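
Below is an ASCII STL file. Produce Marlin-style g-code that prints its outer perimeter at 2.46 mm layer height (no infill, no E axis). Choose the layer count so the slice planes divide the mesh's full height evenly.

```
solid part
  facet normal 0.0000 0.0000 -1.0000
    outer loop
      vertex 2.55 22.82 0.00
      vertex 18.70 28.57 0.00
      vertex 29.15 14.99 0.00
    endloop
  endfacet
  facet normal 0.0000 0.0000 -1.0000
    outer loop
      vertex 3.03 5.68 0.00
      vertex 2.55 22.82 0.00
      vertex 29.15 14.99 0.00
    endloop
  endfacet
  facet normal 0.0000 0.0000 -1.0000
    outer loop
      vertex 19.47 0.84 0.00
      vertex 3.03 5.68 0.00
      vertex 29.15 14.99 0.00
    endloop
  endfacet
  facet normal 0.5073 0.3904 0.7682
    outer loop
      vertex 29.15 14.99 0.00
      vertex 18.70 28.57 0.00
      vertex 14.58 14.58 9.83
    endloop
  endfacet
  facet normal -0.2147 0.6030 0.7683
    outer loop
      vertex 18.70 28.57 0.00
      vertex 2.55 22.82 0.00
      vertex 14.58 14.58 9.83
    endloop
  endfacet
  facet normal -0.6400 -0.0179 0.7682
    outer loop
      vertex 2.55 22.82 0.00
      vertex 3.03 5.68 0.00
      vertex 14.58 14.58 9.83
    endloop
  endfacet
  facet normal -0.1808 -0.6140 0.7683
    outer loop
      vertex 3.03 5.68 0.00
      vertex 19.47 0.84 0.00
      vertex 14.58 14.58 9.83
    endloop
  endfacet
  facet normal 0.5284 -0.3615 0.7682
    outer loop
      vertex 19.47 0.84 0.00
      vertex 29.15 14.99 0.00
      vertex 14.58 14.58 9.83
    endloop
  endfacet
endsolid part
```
; perimeter-only toolpath
G21 ; units = mm
G90 ; absolute positioning
G28 ; home
; layer 1
G0 Z2.46
G0 X25.51 Y14.89
G1 X17.67 Y25.07
G1 X5.56 Y20.76
G1 X5.92 Y7.90
G1 X18.25 Y4.28
G1 X25.51 Y14.89
; layer 2
G0 Z4.92
G0 X21.86 Y14.79
G1 X16.64 Y21.57
G1 X8.56 Y18.70
G1 X8.80 Y10.13
G1 X17.02 Y7.71
G1 X21.86 Y14.79
; layer 3
G0 Z7.37
G0 X18.22 Y14.68
G1 X15.61 Y18.08
G1 X11.57 Y16.64
G1 X11.69 Y12.36
G1 X15.80 Y11.15
G1 X18.22 Y14.68
M2 ; end

The solid is a regular 5-sided pyramid, base circumscribed radius ≈ 14.6 mm, apex at z ≈ 9.83 mm. Slicing at Δz = 2.46 mm — 4 equal slices spanning the solid's height, so layer i sits at z = i·h/4 — gives 3 non-empty perimeters. Each is a 5-segment closed polygon; G0 lifts to the layer z and rapids to the start vertex, then G1 traces the edges. The cross-section shrinks linearly with z (the slice at the apex is degenerate and omitted).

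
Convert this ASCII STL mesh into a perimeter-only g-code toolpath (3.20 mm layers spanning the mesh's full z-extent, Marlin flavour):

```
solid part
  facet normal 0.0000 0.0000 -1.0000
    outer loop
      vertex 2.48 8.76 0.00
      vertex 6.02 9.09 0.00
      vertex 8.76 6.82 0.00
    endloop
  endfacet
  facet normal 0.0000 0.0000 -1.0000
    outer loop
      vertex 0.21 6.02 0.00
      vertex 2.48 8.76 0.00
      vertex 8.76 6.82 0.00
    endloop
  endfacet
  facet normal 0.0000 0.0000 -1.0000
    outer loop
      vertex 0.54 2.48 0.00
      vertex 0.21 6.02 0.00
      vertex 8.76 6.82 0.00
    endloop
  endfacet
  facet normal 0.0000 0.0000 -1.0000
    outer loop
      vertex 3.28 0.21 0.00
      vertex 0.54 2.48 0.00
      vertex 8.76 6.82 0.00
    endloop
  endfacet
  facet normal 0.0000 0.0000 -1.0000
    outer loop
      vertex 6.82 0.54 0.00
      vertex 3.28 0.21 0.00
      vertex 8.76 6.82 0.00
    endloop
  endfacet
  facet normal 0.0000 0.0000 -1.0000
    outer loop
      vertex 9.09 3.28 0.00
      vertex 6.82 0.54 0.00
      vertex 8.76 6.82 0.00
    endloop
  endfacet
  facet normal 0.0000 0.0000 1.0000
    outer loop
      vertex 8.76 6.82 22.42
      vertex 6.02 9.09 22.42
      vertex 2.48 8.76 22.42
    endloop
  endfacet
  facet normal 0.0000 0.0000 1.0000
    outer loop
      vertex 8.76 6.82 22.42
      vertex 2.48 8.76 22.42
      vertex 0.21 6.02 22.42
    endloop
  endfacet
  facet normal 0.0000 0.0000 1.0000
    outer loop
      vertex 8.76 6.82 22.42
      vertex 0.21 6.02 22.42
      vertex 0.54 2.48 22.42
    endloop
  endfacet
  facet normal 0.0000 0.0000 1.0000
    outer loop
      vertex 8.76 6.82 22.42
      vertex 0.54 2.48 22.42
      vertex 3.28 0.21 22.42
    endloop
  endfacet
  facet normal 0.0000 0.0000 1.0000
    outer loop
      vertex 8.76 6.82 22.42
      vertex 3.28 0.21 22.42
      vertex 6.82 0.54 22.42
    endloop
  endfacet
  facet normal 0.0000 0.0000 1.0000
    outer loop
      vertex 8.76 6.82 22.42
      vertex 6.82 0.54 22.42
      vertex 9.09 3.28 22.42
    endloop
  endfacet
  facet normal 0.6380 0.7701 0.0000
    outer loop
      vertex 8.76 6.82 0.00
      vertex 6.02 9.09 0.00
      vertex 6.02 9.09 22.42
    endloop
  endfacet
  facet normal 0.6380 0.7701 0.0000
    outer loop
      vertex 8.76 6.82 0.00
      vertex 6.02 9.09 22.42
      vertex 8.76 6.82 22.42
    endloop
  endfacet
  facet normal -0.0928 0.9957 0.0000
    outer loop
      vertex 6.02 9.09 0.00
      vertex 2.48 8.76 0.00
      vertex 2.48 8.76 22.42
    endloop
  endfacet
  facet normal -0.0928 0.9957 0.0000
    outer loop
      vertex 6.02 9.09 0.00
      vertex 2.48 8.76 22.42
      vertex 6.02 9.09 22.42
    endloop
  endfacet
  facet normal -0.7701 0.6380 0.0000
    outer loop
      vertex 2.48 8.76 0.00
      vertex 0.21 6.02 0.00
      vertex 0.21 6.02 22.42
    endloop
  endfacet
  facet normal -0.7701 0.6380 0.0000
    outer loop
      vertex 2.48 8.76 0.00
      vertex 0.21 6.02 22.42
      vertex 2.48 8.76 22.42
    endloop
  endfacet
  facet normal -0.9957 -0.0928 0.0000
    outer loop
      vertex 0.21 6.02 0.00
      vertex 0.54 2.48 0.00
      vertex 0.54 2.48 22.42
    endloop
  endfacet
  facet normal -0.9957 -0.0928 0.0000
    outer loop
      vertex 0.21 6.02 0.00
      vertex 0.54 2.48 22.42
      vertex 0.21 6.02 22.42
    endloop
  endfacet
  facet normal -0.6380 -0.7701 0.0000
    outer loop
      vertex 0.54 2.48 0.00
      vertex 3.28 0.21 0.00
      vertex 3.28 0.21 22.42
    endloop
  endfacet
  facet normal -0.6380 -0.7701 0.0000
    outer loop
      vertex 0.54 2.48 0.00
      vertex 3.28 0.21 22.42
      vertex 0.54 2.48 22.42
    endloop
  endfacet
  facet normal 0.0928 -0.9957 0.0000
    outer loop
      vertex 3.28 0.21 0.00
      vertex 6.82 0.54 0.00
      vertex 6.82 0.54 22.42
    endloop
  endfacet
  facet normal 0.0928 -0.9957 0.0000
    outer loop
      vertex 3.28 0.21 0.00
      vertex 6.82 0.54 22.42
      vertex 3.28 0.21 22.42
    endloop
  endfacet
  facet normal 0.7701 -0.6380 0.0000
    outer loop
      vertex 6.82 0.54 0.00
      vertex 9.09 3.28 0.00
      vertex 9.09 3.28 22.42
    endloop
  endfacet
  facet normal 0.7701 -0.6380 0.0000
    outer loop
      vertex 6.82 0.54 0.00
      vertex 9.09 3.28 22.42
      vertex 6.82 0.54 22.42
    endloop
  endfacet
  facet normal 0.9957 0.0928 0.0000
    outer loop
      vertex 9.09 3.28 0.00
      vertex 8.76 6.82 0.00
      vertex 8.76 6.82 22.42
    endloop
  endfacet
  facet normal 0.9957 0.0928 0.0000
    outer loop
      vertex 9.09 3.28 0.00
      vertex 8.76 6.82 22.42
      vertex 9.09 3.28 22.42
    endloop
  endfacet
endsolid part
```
; perimeter-only toolpath
G21 ; units = mm
G90 ; absolute positioning
G28 ; home
; layer 1
G0 Z3.20
G0 X8.76 Y6.82
G1 X6.02 Y9.09
G1 X2.48 Y8.76
G1 X0.21 Y6.02
G1 X0.54 Y2.48
G1 X3.28 Y0.21
G1 X6.82 Y0.54
G1 X9.09 Y3.28
G1 X8.76 Y6.82
; layer 2
G0 Z6.41
G0 X8.76 Y6.82
G1 X6.02 Y9.09
G1 X2.48 Y8.76
G1 X0.21 Y6.02
G1 X0.54 Y2.48
G1 X3.28 Y0.21
G1 X6.82 Y0.54
G1 X9.09 Y3.28
G1 X8.76 Y6.82
; layer 3
G0 Z9.61
G0 X8.76 Y6.82
G1 X6.02 Y9.09
G1 X2.48 Y8.76
G1 X0.21 Y6.02
G1 X0.54 Y2.48
G1 X3.28 Y0.21
G1 X6.82 Y0.54
G1 X9.09 Y3.28
G1 X8.76 Y6.82
; layer 4
G0 Z12.81
G0 X8.76 Y6.82
G1 X6.02 Y9.09
G1 X2.48 Y8.76
G1 X0.21 Y6.02
G1 X0.54 Y2.48
G1 X3.28 Y0.21
G1 X6.82 Y0.54
G1 X9.09 Y3.28
G1 X8.76 Y6.82
; layer 5
G0 Z16.01
G0 X8.76 Y6.82
G1 X6.02 Y9.09
G1 X2.48 Y8.76
G1 X0.21 Y6.02
G1 X0.54 Y2.48
G1 X3.28 Y0.21
G1 X6.82 Y0.54
G1 X9.09 Y3.28
G1 X8.76 Y6.82
; layer 6
G0 Z19.22
G0 X8.76 Y6.82
G1 X6.02 Y9.09
G1 X2.48 Y8.76
G1 X0.21 Y6.02
G1 X0.54 Y2.48
G1 X3.28 Y0.21
G1 X6.82 Y0.54
G1 X9.09 Y3.28
G1 X8.76 Y6.82
; layer 7
G0 Z22.42
G0 X8.76 Y6.82
G1 X6.02 Y9.09
G1 X2.48 Y8.76
G1 X0.21 Y6.02
G1 X0.54 Y2.48
G1 X3.28 Y0.21
G1 X6.82 Y0.54
G1 X9.09 Y3.28
G1 X8.76 Y6.82
M2 ; end

The solid is a regular 8-sided prism (a cylinder approximated with 8 flat sides), circumscribed radius ≈ 4.65 mm, height ≈ 22.4 mm. Slicing at Δz = 3.20 mm — 7 equal slices spanning the solid's height, so layer i sits at z = i·h/7 — gives 7 non-empty perimeters. Each is a 8-segment closed polygon; G0 lifts to the layer z and rapids to the start vertex, then G1 traces the edges.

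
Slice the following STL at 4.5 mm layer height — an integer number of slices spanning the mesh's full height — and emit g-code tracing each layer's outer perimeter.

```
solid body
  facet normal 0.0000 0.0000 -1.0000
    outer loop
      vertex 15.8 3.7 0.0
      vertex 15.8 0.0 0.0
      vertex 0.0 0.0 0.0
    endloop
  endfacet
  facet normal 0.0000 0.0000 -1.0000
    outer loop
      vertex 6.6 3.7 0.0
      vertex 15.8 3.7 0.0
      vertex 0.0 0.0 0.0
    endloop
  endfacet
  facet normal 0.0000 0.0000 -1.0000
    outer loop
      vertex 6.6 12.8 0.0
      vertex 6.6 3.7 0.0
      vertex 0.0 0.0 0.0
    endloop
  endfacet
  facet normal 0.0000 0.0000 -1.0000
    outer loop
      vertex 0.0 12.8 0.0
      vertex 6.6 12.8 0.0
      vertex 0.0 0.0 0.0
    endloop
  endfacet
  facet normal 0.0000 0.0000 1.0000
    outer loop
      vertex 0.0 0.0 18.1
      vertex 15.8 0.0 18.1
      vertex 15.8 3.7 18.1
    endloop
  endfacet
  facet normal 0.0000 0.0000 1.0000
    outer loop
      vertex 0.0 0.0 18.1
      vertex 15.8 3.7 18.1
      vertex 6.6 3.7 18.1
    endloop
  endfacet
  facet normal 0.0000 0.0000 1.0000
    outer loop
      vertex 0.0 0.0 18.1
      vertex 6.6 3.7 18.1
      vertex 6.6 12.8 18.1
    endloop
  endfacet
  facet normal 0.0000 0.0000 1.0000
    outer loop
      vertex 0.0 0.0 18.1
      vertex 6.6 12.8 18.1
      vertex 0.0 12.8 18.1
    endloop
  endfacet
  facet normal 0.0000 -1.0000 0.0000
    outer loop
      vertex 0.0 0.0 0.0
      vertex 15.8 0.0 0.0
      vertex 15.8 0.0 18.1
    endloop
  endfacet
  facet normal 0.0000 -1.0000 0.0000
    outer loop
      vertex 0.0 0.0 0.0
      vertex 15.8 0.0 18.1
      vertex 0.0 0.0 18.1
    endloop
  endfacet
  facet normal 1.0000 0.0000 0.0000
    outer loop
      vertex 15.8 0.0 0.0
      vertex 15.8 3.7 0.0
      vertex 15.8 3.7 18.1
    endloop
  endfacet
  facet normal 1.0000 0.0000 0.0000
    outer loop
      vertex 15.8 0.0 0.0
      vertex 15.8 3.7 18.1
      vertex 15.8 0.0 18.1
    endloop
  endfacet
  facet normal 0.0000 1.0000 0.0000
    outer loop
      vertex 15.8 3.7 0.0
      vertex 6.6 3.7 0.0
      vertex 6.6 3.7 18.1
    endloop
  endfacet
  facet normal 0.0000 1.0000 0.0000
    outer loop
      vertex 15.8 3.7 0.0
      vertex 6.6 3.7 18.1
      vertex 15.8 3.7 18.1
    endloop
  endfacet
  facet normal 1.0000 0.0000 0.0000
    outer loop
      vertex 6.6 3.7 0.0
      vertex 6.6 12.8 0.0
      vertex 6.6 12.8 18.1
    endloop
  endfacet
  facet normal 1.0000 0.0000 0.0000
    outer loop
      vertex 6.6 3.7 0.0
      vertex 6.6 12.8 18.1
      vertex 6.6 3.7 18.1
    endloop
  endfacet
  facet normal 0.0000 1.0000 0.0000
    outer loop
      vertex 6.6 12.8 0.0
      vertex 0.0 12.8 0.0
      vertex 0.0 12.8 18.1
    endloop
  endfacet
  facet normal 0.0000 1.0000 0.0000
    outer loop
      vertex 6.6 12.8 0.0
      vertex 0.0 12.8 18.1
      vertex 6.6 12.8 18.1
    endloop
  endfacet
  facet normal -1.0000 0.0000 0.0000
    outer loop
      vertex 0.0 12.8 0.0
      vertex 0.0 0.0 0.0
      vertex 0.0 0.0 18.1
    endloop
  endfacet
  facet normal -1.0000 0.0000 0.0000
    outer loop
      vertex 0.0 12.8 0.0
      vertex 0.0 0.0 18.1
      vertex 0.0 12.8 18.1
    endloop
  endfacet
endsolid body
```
; perimeter-only toolpath
G21 ; units = mm
G90 ; absolute positioning
G28 ; home
; layer 1
G0 Z4.5
G0 X0.0 Y0.0
G1 X15.8 Y0.0
G1 X15.8 Y3.7
G1 X6.6 Y3.7
G1 X6.6 Y12.8
G1 X0.0 Y12.8
G1 X0.0 Y0.0
; layer 2
G0 Z9.1
G0 X0.0 Y0.0
G1 X15.8 Y0.0
G1 X15.8 Y3.7
G1 X6.6 Y3.7
G1 X6.6 Y12.8
G1 X0.0 Y12.8
G1 X0.0 Y0.0
; layer 3
G0 Z13.6
G0 X0.0 Y0.0
G1 X15.8 Y0.0
G1 X15.8 Y3.7
G1 X6.6 Y3.7
G1 X6.6 Y12.8
G1 X0.0 Y12.8
G1 X0.0 Y0.0
; layer 4
G0 Z18.1
G0 X0.0 Y0.0
G1 X15.8 Y0.0
G1 X15.8 Y3.7
G1 X6.6 Y3.7
G1 X6.6 Y12.8
G1 X0.0 Y12.8
G1 X0.0 Y0.0
M2 ; end

The solid is an L-shaped prism: outer 15.8 × 12.8 mm, arm thicknesses ≈ 3.7 mm (horizontal) and 6.6 mm (vertical), extruded 18.1 mm in z. Slicing at Δz = 4.5 mm — 4 equal slices spanning the solid's height, so layer i sits at z = i·h/4 — gives 4 non-empty perimeters. Each is a 6-segment closed polygon; G0 lifts to the layer z and rapids to the start vertex, then G1 traces the edges.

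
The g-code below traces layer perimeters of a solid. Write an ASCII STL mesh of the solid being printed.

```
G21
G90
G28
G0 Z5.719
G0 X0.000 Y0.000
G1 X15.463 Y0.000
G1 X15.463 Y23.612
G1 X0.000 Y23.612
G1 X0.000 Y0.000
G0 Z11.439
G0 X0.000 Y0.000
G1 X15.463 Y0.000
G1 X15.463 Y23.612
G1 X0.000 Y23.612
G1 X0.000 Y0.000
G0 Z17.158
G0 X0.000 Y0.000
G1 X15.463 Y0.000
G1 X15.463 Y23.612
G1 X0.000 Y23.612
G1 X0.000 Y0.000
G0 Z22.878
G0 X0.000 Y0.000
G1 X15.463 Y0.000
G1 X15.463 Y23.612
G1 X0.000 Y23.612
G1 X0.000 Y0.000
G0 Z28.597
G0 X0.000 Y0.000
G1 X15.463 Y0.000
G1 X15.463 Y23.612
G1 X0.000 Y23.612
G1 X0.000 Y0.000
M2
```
solid part
  facet normal 0.0000 0.0000 -1.0000
    outer loop
      vertex 15.463 23.612 0.000
      vertex 15.463 0.000 0.000
      vertex 0.000 0.000 0.000
    endloop
  endfacet
  facet normal 0.0000 0.0000 -1.0000
    outer loop
      vertex 0.000 23.612 0.000
      vertex 15.463 23.612 0.000
      vertex 0.000 0.000 0.000
    endloop
  endfacet
  facet normal 0.0000 0.0000 1.0000
    outer loop
      vertex 0.000 0.000 28.597
      vertex 15.463 0.000 28.597
      vertex 15.463 23.612 28.597
    endloop
  endfacet
  facet normal 0.0000 0.0000 1.0000
    outer loop
      vertex 0.000 0.000 28.597
      vertex 15.463 23.612 28.597
      vertex 0.000 23.612 28.597
    endloop
  endfacet
  facet normal 0.0000 -1.0000 0.0000
    outer loop
      vertex 0.000 0.000 0.000
      vertex 15.463 0.000 0.000
      vertex 15.463 0.000 28.597
    endloop
  endfacet
  facet normal 0.0000 -1.0000 0.0000
    outer loop
      vertex 0.000 0.000 0.000
      vertex 15.463 0.000 28.597
      vertex 0.000 0.000 28.597
    endloop
  endfacet
  facet normal 0.0000 1.0000 0.0000
    outer loop
      vertex 15.463 23.612 28.597
      vertex 15.463 23.612 0.000
      vertex 0.000 23.612 0.000
    endloop
  endfacet
  facet normal 0.0000 1.0000 0.0000
    outer loop
      vertex 0.000 23.612 28.597
      vertex 15.463 23.612 28.597
      vertex 0.000 23.612 0.000
    endloop
  endfacet
  facet normal -1.0000 0.0000 0.0000
    outer loop
      vertex 0.000 23.612 28.597
      vertex 0.000 23.612 0.000
      vertex 0.000 0.000 0.000
    endloop
  endfacet
  facet normal -1.0000 0.0000 0.0000
    outer loop
      vertex 0.000 0.000 28.597
      vertex 0.000 23.612 28.597
      vertex 0.000 0.000 0.000
    endloop
  endfacet
  facet normal 1.0000 0.0000 0.0000
    outer loop
      vertex 15.463 0.000 0.000
      vertex 15.463 23.612 0.000
      vertex 15.463 23.612 28.597
    endloop
  endfacet
  facet normal 1.0000 0.0000 0.0000
    outer loop
      vertex 15.463 0.000 0.000
      vertex 15.463 23.612 28.597
      vertex 15.463 0.000 28.597
    endloop
  endfacet
endsolid part

The G0 Z moves step by Δz≈5.719 mm. Every layer's G1 loop is the same polygon, so the solid is a straight extrusion of it from z=0 to z≈28.6. Closing with flat bottom and top caps and triangulating gives 12 facets — a rectangular box, roughly 15.5 × 23.6 mm footprint and 28.6 mm tall.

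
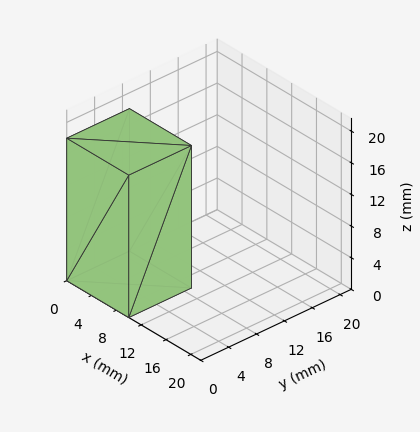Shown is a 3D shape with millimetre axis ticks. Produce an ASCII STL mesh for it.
Reading the render: the shape is a rectangular box, roughly 10 × 9 mm footprint and 18 mm tall (dimensions read to the nearest mm from the axis ticks). For the STL, each face is triangulated and given an outward normal.

solid part
  facet normal 0.0000 0.0000 -1.0000
    outer loop
      vertex 10.000 9.000 0.000
      vertex 10.000 0.000 0.000
      vertex 0.000 0.000 0.000
    endloop
  endfacet
  facet normal 0.0000 0.0000 -1.0000
    outer loop
      vertex 0.000 9.000 0.000
      vertex 10.000 9.000 0.000
      vertex 0.000 0.000 0.000
    endloop
  endfacet
  facet normal 0.0000 0.0000 1.0000
    outer loop
      vertex 0.000 0.000 18.000
      vertex 10.000 0.000 18.000
      vertex 10.000 9.000 18.000
    endloop
  endfacet
  facet normal 0.0000 0.0000 1.0000
    outer loop
      vertex 0.000 0.000 18.000
      vertex 10.000 9.000 18.000
      vertex 0.000 9.000 18.000
    endloop
  endfacet
  facet normal 0.0000 -1.0000 0.0000
    outer loop
      vertex 0.000 0.000 0.000
      vertex 10.000 0.000 0.000
      vertex 10.000 0.000 18.000
    endloop
  endfacet
  facet normal 0.0000 -1.0000 0.0000
    outer loop
      vertex 0.000 0.000 0.000
      vertex 10.000 0.000 18.000
      vertex 0.000 0.000 18.000
    endloop
  endfacet
  facet normal 0.0000 1.0000 0.0000
    outer loop
      vertex 10.000 9.000 18.000
      vertex 10.000 9.000 0.000
      vertex 0.000 9.000 0.000
    endloop
  endfacet
  facet normal 0.0000 1.0000 0.0000
    outer loop
      vertex 0.000 9.000 18.000
      vertex 10.000 9.000 18.000
      vertex 0.000 9.000 0.000
    endloop
  endfacet
  facet normal -1.0000 0.0000 0.0000
    outer loop
      vertex 0.000 9.000 18.000
      vertex 0.000 9.000 0.000
      vertex 0.000 0.000 0.000
    endloop
  endfacet
  facet normal -1.0000 0.0000 0.0000
    outer loop
      vertex 0.000 0.000 18.000
      vertex 0.000 9.000 18.000
      vertex 0.000 0.000 0.000
    endloop
  endfacet
  facet normal 1.0000 0.0000 0.0000
    outer loop
      vertex 10.000 0.000 0.000
      vertex 10.000 9.000 0.000
      vertex 10.000 9.000 18.000
    endloop
  endfacet
  facet normal 1.0000 0.0000 0.0000
    outer loop
      vertex 10.000 0.000 0.000
      vertex 10.000 9.000 18.000
      vertex 10.000 0.000 18.000
    endloop
  endfacet
endsolid part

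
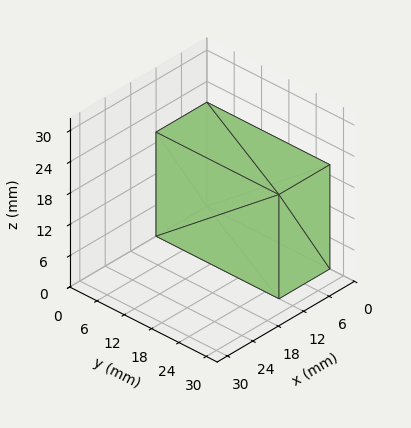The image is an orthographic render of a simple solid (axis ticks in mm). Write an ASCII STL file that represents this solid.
Reading the render: the shape is a rectangular box, roughly 12 × 27 mm footprint and 20 mm tall (dimensions read to the nearest mm from the axis ticks). For the STL, each face is triangulated and given an outward normal.

solid part
  facet normal 0.0000 0.0000 -1.0000
    outer loop
      vertex 12.000 27.000 0.000
      vertex 12.000 0.000 0.000
      vertex 0.000 0.000 0.000
    endloop
  endfacet
  facet normal 0.0000 0.0000 -1.0000
    outer loop
      vertex 0.000 27.000 0.000
      vertex 12.000 27.000 0.000
      vertex 0.000 0.000 0.000
    endloop
  endfacet
  facet normal 0.0000 0.0000 1.0000
    outer loop
      vertex 0.000 0.000 20.000
      vertex 12.000 0.000 20.000
      vertex 12.000 27.000 20.000
    endloop
  endfacet
  facet normal 0.0000 0.0000 1.0000
    outer loop
      vertex 0.000 0.000 20.000
      vertex 12.000 27.000 20.000
      vertex 0.000 27.000 20.000
    endloop
  endfacet
  facet normal 0.0000 -1.0000 0.0000
    outer loop
      vertex 0.000 0.000 0.000
      vertex 12.000 0.000 0.000
      vertex 12.000 0.000 20.000
    endloop
  endfacet
  facet normal 0.0000 -1.0000 0.0000
    outer loop
      vertex 0.000 0.000 0.000
      vertex 12.000 0.000 20.000
      vertex 0.000 0.000 20.000
    endloop
  endfacet
  facet normal 0.0000 1.0000 0.0000
    outer loop
      vertex 12.000 27.000 20.000
      vertex 12.000 27.000 0.000
      vertex 0.000 27.000 0.000
    endloop
  endfacet
  facet normal 0.0000 1.0000 0.0000
    outer loop
      vertex 0.000 27.000 20.000
      vertex 12.000 27.000 20.000
      vertex 0.000 27.000 0.000
    endloop
  endfacet
  facet normal -1.0000 0.0000 0.0000
    outer loop
      vertex 0.000 27.000 20.000
      vertex 0.000 27.000 0.000
      vertex 0.000 0.000 0.000
    endloop
  endfacet
  facet normal -1.0000 0.0000 0.0000
    outer loop
      vertex 0.000 0.000 20.000
      vertex 0.000 27.000 20.000
      vertex 0.000 0.000 0.000
    endloop
  endfacet
  facet normal 1.0000 0.0000 0.0000
    outer loop
      vertex 12.000 0.000 0.000
      vertex 12.000 27.000 0.000
      vertex 12.000 27.000 20.000
    endloop
  endfacet
  facet normal 1.0000 0.0000 0.0000
    outer loop
      vertex 12.000 0.000 0.000
      vertex 12.000 27.000 20.000
      vertex 12.000 0.000 20.000
    endloop
  endfacet
endsolid part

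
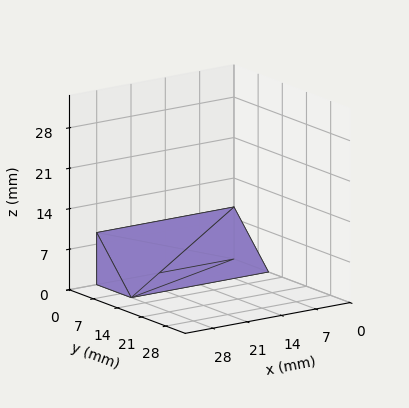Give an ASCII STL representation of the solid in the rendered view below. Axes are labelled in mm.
Reading the render: the shape is a wedge (ramp): 28 × 10 mm base, rising to 9 mm along the y=0 edge and sloping linearly to z=0 at y=10 (dimensions read to the nearest mm from the axis ticks). For the STL, each face is triangulated and given an outward normal.

solid part
  facet normal 0.0000 0.0000 -1.0000
    outer loop
      vertex 28.00 10.00 0.00
      vertex 28.00 0.00 0.00
      vertex 0.00 0.00 0.00
    endloop
  endfacet
  facet normal 0.0000 0.0000 -1.0000
    outer loop
      vertex 0.00 10.00 0.00
      vertex 28.00 10.00 0.00
      vertex 0.00 0.00 0.00
    endloop
  endfacet
  facet normal 0.0000 -1.0000 0.0000
    outer loop
      vertex 0.00 0.00 0.00
      vertex 28.00 0.00 0.00
      vertex 28.00 0.00 9.00
    endloop
  endfacet
  facet normal 0.0000 -1.0000 0.0000
    outer loop
      vertex 0.00 0.00 0.00
      vertex 28.00 0.00 9.00
      vertex 0.00 0.00 9.00
    endloop
  endfacet
  facet normal 0.0000 0.6690 0.7433
    outer loop
      vertex 0.00 0.00 9.00
      vertex 28.00 0.00 9.00
      vertex 28.00 10.00 0.00
    endloop
  endfacet
  facet normal 0.0000 0.6690 0.7433
    outer loop
      vertex 0.00 0.00 9.00
      vertex 28.00 10.00 0.00
      vertex 0.00 10.00 0.00
    endloop
  endfacet
  facet normal -1.0000 0.0000 0.0000
    outer loop
      vertex 0.00 0.00 9.00
      vertex 0.00 10.00 0.00
      vertex 0.00 0.00 0.00
    endloop
  endfacet
  facet normal 1.0000 0.0000 0.0000
    outer loop
      vertex 28.00 0.00 0.00
      vertex 28.00 10.00 0.00
      vertex 28.00 0.00 9.00
    endloop
  endfacet
endsolid part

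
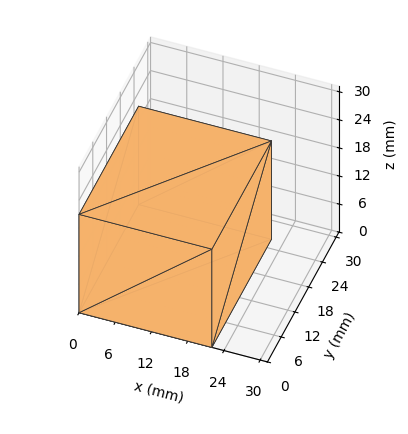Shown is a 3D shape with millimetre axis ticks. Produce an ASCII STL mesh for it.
Reading the render: the shape is a rectangular box, roughly 22 × 26 mm footprint and 21 mm tall (dimensions read to the nearest mm from the axis ticks). For the STL, each face is triangulated and given an outward normal.

solid part
  facet normal 0.0000 0.0000 -1.0000
    outer loop
      vertex 22.000 26.000 0.000
      vertex 22.000 0.000 0.000
      vertex 0.000 0.000 0.000
    endloop
  endfacet
  facet normal 0.0000 0.0000 -1.0000
    outer loop
      vertex 0.000 26.000 0.000
      vertex 22.000 26.000 0.000
      vertex 0.000 0.000 0.000
    endloop
  endfacet
  facet normal 0.0000 0.0000 1.0000
    outer loop
      vertex 0.000 0.000 21.000
      vertex 22.000 0.000 21.000
      vertex 22.000 26.000 21.000
    endloop
  endfacet
  facet normal 0.0000 0.0000 1.0000
    outer loop
      vertex 0.000 0.000 21.000
      vertex 22.000 26.000 21.000
      vertex 0.000 26.000 21.000
    endloop
  endfacet
  facet normal 0.0000 -1.0000 0.0000
    outer loop
      vertex 0.000 0.000 0.000
      vertex 22.000 0.000 0.000
      vertex 22.000 0.000 21.000
    endloop
  endfacet
  facet normal 0.0000 -1.0000 0.0000
    outer loop
      vertex 0.000 0.000 0.000
      vertex 22.000 0.000 21.000
      vertex 0.000 0.000 21.000
    endloop
  endfacet
  facet normal 0.0000 1.0000 0.0000
    outer loop
      vertex 22.000 26.000 21.000
      vertex 22.000 26.000 0.000
      vertex 0.000 26.000 0.000
    endloop
  endfacet
  facet normal 0.0000 1.0000 0.0000
    outer loop
      vertex 0.000 26.000 21.000
      vertex 22.000 26.000 21.000
      vertex 0.000 26.000 0.000
    endloop
  endfacet
  facet normal -1.0000 0.0000 0.0000
    outer loop
      vertex 0.000 26.000 21.000
      vertex 0.000 26.000 0.000
      vertex 0.000 0.000 0.000
    endloop
  endfacet
  facet normal -1.0000 0.0000 0.0000
    outer loop
      vertex 0.000 0.000 21.000
      vertex 0.000 26.000 21.000
      vertex 0.000 0.000 0.000
    endloop
  endfacet
  facet normal 1.0000 0.0000 0.0000
    outer loop
      vertex 22.000 0.000 0.000
      vertex 22.000 26.000 0.000
      vertex 22.000 26.000 21.000
    endloop
  endfacet
  facet normal 1.0000 0.0000 0.0000
    outer loop
      vertex 22.000 0.000 0.000
      vertex 22.000 26.000 21.000
      vertex 22.000 0.000 21.000
    endloop
  endfacet
endsolid part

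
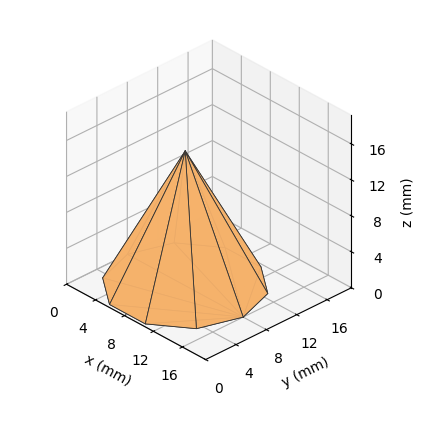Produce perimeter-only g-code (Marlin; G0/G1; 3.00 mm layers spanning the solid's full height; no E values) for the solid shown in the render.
Reading the render: the shape is a regular 10-sided pyramid, base circumscribed radius ≈ 8 mm, apex at z ≈ 15 mm (dimensions read to the nearest mm from the axis ticks). For the g-code, the solid's height is divided into equal slices at the stated Δz and each level perimeter traced with G1 moves after a G0 lift.

; perimeter-only toolpath
G21 ; units = mm
G90 ; absolute positioning
G28 ; home
; layer 1
G0 Z3.00
G0 X14.40 Y8.00
G1 X13.18 Y11.76
G1 X9.98 Y14.09
G1 X6.02 Y14.09
G1 X2.82 Y11.76
G1 X1.60 Y8.00
G1 X2.82 Y4.24
G1 X6.02 Y1.91
G1 X9.98 Y1.91
G1 X13.18 Y4.24
G1 X14.40 Y8.00
; layer 2
G0 Z6.00
G0 X12.80 Y8.00
G1 X11.88 Y10.82
G1 X9.48 Y12.57
G1 X6.52 Y12.57
G1 X4.12 Y10.82
G1 X3.20 Y8.00
G1 X4.12 Y5.18
G1 X6.52 Y3.43
G1 X9.48 Y3.43
G1 X11.88 Y5.18
G1 X12.80 Y8.00
; layer 3
G0 Z9.00
G0 X11.20 Y8.00
G1 X10.59 Y9.88
G1 X8.99 Y11.04
G1 X7.01 Y11.04
G1 X5.41 Y9.88
G1 X4.80 Y8.00
G1 X5.41 Y6.12
G1 X7.01 Y4.96
G1 X8.99 Y4.96
G1 X10.59 Y6.12
G1 X11.20 Y8.00
; layer 4
G0 Z12.00
G0 X9.60 Y8.00
G1 X9.29 Y8.94
G1 X8.49 Y9.52
G1 X7.51 Y9.52
G1 X6.71 Y8.94
G1 X6.40 Y8.00
G1 X6.71 Y7.06
G1 X7.51 Y6.48
G1 X8.49 Y6.48
G1 X9.29 Y7.06
G1 X9.60 Y8.00
M2 ; end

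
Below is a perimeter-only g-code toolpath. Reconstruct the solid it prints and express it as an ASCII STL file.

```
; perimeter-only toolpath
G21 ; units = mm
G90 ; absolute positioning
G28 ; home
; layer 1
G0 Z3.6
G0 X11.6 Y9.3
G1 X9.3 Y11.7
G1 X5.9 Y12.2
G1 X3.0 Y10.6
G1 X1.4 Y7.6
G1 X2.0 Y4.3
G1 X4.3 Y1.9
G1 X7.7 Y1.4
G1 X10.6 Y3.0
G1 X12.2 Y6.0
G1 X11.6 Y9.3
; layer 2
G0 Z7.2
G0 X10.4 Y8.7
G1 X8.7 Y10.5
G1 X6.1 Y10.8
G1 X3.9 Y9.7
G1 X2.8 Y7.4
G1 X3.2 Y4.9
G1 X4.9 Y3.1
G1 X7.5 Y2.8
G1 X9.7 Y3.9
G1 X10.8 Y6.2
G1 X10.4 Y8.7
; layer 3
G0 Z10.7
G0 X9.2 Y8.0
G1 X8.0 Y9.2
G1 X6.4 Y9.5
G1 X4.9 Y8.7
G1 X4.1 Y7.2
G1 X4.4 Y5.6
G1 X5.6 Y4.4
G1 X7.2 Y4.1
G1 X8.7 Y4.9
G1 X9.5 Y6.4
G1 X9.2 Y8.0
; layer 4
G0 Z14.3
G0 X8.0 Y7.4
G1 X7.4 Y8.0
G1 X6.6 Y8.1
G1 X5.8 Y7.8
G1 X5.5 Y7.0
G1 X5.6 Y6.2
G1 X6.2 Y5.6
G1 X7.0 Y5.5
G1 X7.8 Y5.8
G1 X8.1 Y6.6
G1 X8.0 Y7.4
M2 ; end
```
solid part
  facet normal 0.0000 0.0000 -1.0000
    outer loop
      vertex 5.7 13.5 0.0
      vertex 9.9 12.9 0.0
      vertex 12.8 9.9 0.0
    endloop
  endfacet
  facet normal 0.0000 0.0000 -1.0000
    outer loop
      vertex 2.0 11.6 0.0
      vertex 5.7 13.5 0.0
      vertex 12.8 9.9 0.0
    endloop
  endfacet
  facet normal 0.0000 0.0000 -1.0000
    outer loop
      vertex 0.1 7.8 0.0
      vertex 2.0 11.6 0.0
      vertex 12.8 9.9 0.0
    endloop
  endfacet
  facet normal 0.0000 0.0000 -1.0000
    outer loop
      vertex 0.8 3.7 0.0
      vertex 0.1 7.8 0.0
      vertex 12.8 9.9 0.0
    endloop
  endfacet
  facet normal 0.0000 0.0000 -1.0000
    outer loop
      vertex 3.7 0.7 0.0
      vertex 0.8 3.7 0.0
      vertex 12.8 9.9 0.0
    endloop
  endfacet
  facet normal 0.0000 0.0000 -1.0000
    outer loop
      vertex 7.9 0.1 0.0
      vertex 3.7 0.7 0.0
      vertex 12.8 9.9 0.0
    endloop
  endfacet
  facet normal 0.0000 0.0000 -1.0000
    outer loop
      vertex 11.6 2.0 0.0
      vertex 7.9 0.1 0.0
      vertex 12.8 9.9 0.0
    endloop
  endfacet
  facet normal 0.0000 0.0000 -1.0000
    outer loop
      vertex 13.5 5.8 0.0
      vertex 11.6 2.0 0.0
      vertex 12.8 9.9 0.0
    endloop
  endfacet
  facet normal 0.6762 0.6537 0.3399
    outer loop
      vertex 12.8 9.9 0.0
      vertex 9.9 12.9 0.0
      vertex 6.8 6.8 17.9
    endloop
  endfacet
  facet normal 0.1330 0.9309 0.3403
    outer loop
      vertex 9.9 12.9 0.0
      vertex 5.7 13.5 0.0
      vertex 6.8 6.8 17.9
    endloop
  endfacet
  facet normal -0.4297 0.8367 0.3396
    outer loop
      vertex 5.7 13.5 0.0
      vertex 2.0 11.6 0.0
      vertex 6.8 6.8 17.9
    endloop
  endfacet
  facet normal -0.8416 0.4208 0.3385
    outer loop
      vertex 2.0 11.6 0.0
      vertex 0.1 7.8 0.0
      vertex 6.8 6.8 17.9
    endloop
  endfacet
  facet normal -0.9276 -0.1584 0.3384
    outer loop
      vertex 0.1 7.8 0.0
      vertex 0.8 3.7 0.0
      vertex 6.8 6.8 17.9
    endloop
  endfacet
  facet normal -0.6762 -0.6537 0.3399
    outer loop
      vertex 0.8 3.7 0.0
      vertex 3.7 0.7 0.0
      vertex 6.8 6.8 17.9
    endloop
  endfacet
  facet normal -0.1330 -0.9309 0.3403
    outer loop
      vertex 3.7 0.7 0.0
      vertex 7.9 0.1 0.0
      vertex 6.8 6.8 17.9
    endloop
  endfacet
  facet normal 0.4297 -0.8367 0.3396
    outer loop
      vertex 7.9 0.1 0.0
      vertex 11.6 2.0 0.0
      vertex 6.8 6.8 17.9
    endloop
  endfacet
  facet normal 0.8416 -0.4208 0.3385
    outer loop
      vertex 11.6 2.0 0.0
      vertex 13.5 5.8 0.0
      vertex 6.8 6.8 17.9
    endloop
  endfacet
  facet normal 0.9276 0.1584 0.3384
    outer loop
      vertex 13.5 5.8 0.0
      vertex 12.8 9.9 0.0
      vertex 6.8 6.8 17.9
    endloop
  endfacet
endsolid part

The G0 Z moves step by Δz≈3.6 mm. The G1 loops shrink linearly with z, so the solid tapers from its base footprint up to z≈17.9. Closing with a flat bottom cap and the tapered top and triangulating gives 18 facets — a regular 10-sided pyramid, base circumscribed radius ≈ 6.8 mm, apex at z ≈ 17.9 mm.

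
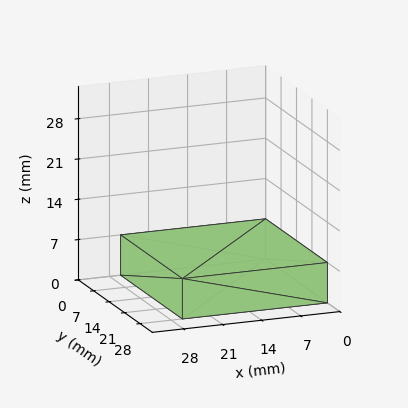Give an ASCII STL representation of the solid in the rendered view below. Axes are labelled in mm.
Reading the render: the shape is a rectangular box, roughly 26 × 28 mm footprint and 7 mm tall (dimensions read to the nearest mm from the axis ticks). For the STL, each face is triangulated and given an outward normal.

solid part
  facet normal 0.0000 0.0000 -1.0000
    outer loop
      vertex 26.000 28.000 0.000
      vertex 26.000 0.000 0.000
      vertex 0.000 0.000 0.000
    endloop
  endfacet
  facet normal 0.0000 0.0000 -1.0000
    outer loop
      vertex 0.000 28.000 0.000
      vertex 26.000 28.000 0.000
      vertex 0.000 0.000 0.000
    endloop
  endfacet
  facet normal 0.0000 0.0000 1.0000
    outer loop
      vertex 0.000 0.000 7.000
      vertex 26.000 0.000 7.000
      vertex 26.000 28.000 7.000
    endloop
  endfacet
  facet normal 0.0000 0.0000 1.0000
    outer loop
      vertex 0.000 0.000 7.000
      vertex 26.000 28.000 7.000
      vertex 0.000 28.000 7.000
    endloop
  endfacet
  facet normal 0.0000 -1.0000 0.0000
    outer loop
      vertex 0.000 0.000 0.000
      vertex 26.000 0.000 0.000
      vertex 26.000 0.000 7.000
    endloop
  endfacet
  facet normal 0.0000 -1.0000 0.0000
    outer loop
      vertex 0.000 0.000 0.000
      vertex 26.000 0.000 7.000
      vertex 0.000 0.000 7.000
    endloop
  endfacet
  facet normal 0.0000 1.0000 0.0000
    outer loop
      vertex 26.000 28.000 7.000
      vertex 26.000 28.000 0.000
      vertex 0.000 28.000 0.000
    endloop
  endfacet
  facet normal 0.0000 1.0000 0.0000
    outer loop
      vertex 0.000 28.000 7.000
      vertex 26.000 28.000 7.000
      vertex 0.000 28.000 0.000
    endloop
  endfacet
  facet normal -1.0000 0.0000 0.0000
    outer loop
      vertex 0.000 28.000 7.000
      vertex 0.000 28.000 0.000
      vertex 0.000 0.000 0.000
    endloop
  endfacet
  facet normal -1.0000 0.0000 0.0000
    outer loop
      vertex 0.000 0.000 7.000
      vertex 0.000 28.000 7.000
      vertex 0.000 0.000 0.000
    endloop
  endfacet
  facet normal 1.0000 0.0000 0.0000
    outer loop
      vertex 26.000 0.000 0.000
      vertex 26.000 28.000 0.000
      vertex 26.000 28.000 7.000
    endloop
  endfacet
  facet normal 1.0000 0.0000 0.0000
    outer loop
      vertex 26.000 0.000 0.000
      vertex 26.000 28.000 7.000
      vertex 26.000 0.000 7.000
    endloop
  endfacet
endsolid part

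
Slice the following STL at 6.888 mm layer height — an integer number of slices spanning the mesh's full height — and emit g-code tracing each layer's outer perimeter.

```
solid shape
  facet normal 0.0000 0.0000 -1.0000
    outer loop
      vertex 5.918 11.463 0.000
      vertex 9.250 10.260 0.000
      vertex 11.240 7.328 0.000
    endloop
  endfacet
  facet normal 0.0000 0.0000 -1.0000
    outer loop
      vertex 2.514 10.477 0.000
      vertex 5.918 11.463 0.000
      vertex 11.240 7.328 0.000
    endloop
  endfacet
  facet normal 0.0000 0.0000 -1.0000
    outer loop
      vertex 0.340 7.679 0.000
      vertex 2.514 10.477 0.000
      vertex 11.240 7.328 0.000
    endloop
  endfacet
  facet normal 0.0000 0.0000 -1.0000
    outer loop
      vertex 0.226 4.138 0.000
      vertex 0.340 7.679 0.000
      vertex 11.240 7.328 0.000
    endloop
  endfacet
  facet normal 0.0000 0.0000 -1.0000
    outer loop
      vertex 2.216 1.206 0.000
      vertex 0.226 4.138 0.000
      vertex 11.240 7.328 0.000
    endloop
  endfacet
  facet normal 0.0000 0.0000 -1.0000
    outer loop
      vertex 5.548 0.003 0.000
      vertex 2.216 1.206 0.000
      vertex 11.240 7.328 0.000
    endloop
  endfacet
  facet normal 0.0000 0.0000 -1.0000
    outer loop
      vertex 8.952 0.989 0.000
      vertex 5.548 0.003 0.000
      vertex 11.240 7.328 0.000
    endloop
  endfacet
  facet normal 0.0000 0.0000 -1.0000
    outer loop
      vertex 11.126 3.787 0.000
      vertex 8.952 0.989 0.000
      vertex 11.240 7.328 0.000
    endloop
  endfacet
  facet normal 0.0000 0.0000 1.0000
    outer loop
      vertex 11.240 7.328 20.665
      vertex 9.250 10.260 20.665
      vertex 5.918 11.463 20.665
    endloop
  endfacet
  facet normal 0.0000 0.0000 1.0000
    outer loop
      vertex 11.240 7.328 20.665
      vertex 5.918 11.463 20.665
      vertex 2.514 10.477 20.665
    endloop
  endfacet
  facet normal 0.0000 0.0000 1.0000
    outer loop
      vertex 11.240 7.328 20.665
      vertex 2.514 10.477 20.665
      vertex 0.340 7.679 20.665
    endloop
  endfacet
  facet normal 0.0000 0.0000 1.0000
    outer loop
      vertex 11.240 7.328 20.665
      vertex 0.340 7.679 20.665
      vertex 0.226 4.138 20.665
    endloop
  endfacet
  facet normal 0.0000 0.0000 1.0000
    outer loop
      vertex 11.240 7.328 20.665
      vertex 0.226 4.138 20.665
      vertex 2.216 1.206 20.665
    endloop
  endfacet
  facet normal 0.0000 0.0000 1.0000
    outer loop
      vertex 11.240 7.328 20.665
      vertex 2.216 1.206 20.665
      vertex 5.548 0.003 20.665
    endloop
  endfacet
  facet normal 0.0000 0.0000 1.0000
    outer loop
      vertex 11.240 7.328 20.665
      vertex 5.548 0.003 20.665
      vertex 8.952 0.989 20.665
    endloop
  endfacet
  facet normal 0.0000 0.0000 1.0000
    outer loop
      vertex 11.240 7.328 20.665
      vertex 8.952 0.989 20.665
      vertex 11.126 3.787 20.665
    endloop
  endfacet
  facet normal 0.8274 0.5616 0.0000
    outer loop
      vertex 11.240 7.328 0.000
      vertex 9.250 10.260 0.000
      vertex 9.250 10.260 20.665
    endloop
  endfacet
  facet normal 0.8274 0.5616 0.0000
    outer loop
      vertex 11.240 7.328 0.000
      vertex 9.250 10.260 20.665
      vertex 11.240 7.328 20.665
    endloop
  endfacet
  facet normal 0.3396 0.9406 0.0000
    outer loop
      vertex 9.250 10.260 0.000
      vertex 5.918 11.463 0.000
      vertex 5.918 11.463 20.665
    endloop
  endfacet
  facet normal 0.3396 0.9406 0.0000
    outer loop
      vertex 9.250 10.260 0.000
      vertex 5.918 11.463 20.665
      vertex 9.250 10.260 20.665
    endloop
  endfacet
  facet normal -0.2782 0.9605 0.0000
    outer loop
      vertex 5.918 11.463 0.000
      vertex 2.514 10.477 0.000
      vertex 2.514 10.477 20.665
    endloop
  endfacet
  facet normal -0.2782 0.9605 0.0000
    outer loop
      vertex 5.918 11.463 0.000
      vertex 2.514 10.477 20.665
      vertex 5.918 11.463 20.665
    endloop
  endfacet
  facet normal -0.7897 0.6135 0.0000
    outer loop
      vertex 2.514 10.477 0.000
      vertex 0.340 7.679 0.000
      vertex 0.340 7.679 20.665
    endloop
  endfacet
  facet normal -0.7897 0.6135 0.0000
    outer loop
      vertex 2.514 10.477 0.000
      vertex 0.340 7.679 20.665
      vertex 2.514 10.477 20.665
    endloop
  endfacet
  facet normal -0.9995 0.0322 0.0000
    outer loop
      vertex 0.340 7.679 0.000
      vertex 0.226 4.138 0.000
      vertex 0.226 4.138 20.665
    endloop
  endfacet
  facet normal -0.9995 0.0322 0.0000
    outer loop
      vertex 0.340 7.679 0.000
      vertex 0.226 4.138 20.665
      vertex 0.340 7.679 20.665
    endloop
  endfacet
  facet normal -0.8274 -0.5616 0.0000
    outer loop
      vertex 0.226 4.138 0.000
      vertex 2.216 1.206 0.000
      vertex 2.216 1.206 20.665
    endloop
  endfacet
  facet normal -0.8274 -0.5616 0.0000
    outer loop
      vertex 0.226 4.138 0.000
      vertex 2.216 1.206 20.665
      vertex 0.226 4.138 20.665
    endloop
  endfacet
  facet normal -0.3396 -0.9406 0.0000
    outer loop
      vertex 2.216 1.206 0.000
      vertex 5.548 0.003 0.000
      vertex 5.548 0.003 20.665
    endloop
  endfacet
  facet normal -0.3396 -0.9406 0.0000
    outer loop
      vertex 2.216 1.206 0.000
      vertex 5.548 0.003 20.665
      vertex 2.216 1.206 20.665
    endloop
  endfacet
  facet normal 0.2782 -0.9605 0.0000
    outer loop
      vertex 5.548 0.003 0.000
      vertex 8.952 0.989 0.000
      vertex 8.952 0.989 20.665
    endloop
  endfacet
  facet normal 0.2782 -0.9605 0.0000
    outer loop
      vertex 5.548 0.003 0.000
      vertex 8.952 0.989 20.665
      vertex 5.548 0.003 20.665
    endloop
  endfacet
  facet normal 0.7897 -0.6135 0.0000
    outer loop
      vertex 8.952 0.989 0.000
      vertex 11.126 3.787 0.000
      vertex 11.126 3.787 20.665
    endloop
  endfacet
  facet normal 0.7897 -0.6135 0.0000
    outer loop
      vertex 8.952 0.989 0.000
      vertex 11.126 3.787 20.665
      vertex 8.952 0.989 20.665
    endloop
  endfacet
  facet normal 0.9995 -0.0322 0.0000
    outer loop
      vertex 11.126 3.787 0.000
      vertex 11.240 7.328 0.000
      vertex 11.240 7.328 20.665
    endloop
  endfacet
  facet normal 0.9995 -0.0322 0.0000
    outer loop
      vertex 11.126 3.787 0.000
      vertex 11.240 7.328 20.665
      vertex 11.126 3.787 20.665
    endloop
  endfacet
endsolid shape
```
; perimeter-only toolpath
G21 ; units = mm
G90 ; absolute positioning
G28 ; home
; layer 1
G0 Z6.888
G0 X11.240 Y7.328
G1 X9.250 Y10.260
G1 X5.918 Y11.463
G1 X2.514 Y10.477
G1 X0.340 Y7.679
G1 X0.226 Y4.138
G1 X2.216 Y1.206
G1 X5.548 Y0.003
G1 X8.952 Y0.989
G1 X11.126 Y3.787
G1 X11.240 Y7.328
; layer 2
G0 Z13.777
G0 X11.240 Y7.328
G1 X9.250 Y10.260
G1 X5.918 Y11.463
G1 X2.514 Y10.477
G1 X0.340 Y7.679
G1 X0.226 Y4.138
G1 X2.216 Y1.206
G1 X5.548 Y0.003
G1 X8.952 Y0.989
G1 X11.126 Y3.787
G1 X11.240 Y7.328
; layer 3
G0 Z20.665
G0 X11.240 Y7.328
G1 X9.250 Y10.260
G1 X5.918 Y11.463
G1 X2.514 Y10.477
G1 X0.340 Y7.679
G1 X0.226 Y4.138
G1 X2.216 Y1.206
G1 X5.548 Y0.003
G1 X8.952 Y0.989
G1 X11.126 Y3.787
G1 X11.240 Y7.328
M2 ; end

The solid is a regular 10-sided prism (a cylinder approximated with 10 flat sides), circumscribed radius ≈ 5.73 mm, height ≈ 20.7 mm. Slicing at Δz = 6.888 mm — 3 equal slices spanning the solid's height, so layer i sits at z = i·h/3 — gives 3 non-empty perimeters. Each is a 10-segment closed polygon; G0 lifts to the layer z and rapids to the start vertex, then G1 traces the edges.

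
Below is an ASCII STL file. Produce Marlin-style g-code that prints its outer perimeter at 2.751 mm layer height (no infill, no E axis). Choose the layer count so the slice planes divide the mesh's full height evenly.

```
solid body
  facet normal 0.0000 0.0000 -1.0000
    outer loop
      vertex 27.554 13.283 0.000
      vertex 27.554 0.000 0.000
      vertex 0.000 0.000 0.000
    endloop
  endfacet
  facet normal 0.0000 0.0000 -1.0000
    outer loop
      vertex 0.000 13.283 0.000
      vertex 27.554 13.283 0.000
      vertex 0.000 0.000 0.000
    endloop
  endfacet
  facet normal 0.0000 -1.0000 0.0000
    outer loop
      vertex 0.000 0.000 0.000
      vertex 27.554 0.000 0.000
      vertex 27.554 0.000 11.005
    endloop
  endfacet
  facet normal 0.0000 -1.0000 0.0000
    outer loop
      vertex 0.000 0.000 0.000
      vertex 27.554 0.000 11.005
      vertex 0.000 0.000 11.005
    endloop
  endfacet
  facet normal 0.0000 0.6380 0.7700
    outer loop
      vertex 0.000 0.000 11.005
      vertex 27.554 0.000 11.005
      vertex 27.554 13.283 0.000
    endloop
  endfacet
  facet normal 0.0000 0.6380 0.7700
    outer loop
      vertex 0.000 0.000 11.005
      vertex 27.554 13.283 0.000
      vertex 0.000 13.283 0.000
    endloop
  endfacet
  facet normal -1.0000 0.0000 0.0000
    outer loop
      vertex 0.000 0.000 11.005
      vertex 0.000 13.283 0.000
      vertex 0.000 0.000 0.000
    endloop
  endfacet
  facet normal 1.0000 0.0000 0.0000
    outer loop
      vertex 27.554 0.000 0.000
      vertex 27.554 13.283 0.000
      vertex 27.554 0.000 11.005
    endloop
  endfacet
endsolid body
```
; perimeter-only toolpath
G21 ; units = mm
G90 ; absolute positioning
G28 ; home
; layer 1
G0 Z2.751
G0 X0.000 Y0.000
G1 X27.554 Y0.000
G1 X27.554 Y9.962
G1 X0.000 Y9.962
G1 X0.000 Y0.000
; layer 2
G0 Z5.503
G0 X0.000 Y0.000
G1 X27.554 Y0.000
G1 X27.554 Y6.641
G1 X0.000 Y6.641
G1 X0.000 Y0.000
; layer 3
G0 Z8.254
G0 X0.000 Y0.000
G1 X27.554 Y0.000
G1 X27.554 Y3.321
G1 X0.000 Y3.321
G1 X0.000 Y0.000
M2 ; end

The solid is a wedge (ramp): 27.6 × 13.3 mm base, rising to 11 mm along the y=0 edge and sloping linearly to z=0 at y=13.3. Slicing at Δz = 2.751 mm — 4 equal slices spanning the solid's height, so layer i sits at z = i·h/4 — gives 3 non-empty perimeters. Each is a 4-segment closed polygon; G0 lifts to the layer z and rapids to the start vertex, then G1 traces the edges. The cross-section shrinks linearly with z (the slice at the apex is degenerate and omitted).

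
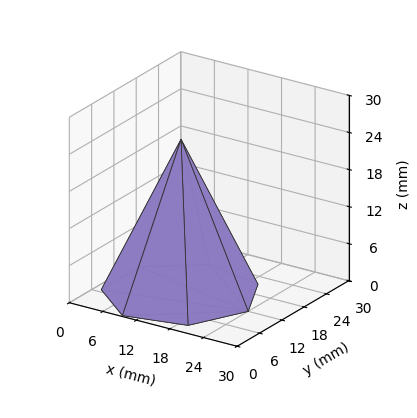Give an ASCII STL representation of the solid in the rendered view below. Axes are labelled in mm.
Reading the render: the shape is a regular 7-sided pyramid, base circumscribed radius ≈ 12 mm, apex at z ≈ 25 mm (dimensions read to the nearest mm from the axis ticks). For the STL, each face is triangulated and given an outward normal.

solid part
  facet normal 0.0000 0.0000 -1.0000
    outer loop
      vertex 9.3 23.7 0.0
      vertex 19.5 21.4 0.0
      vertex 24.0 12.0 0.0
    endloop
  endfacet
  facet normal 0.0000 0.0000 -1.0000
    outer loop
      vertex 1.2 17.2 0.0
      vertex 9.3 23.7 0.0
      vertex 24.0 12.0 0.0
    endloop
  endfacet
  facet normal 0.0000 0.0000 -1.0000
    outer loop
      vertex 1.2 6.8 0.0
      vertex 1.2 17.2 0.0
      vertex 24.0 12.0 0.0
    endloop
  endfacet
  facet normal 0.0000 0.0000 -1.0000
    outer loop
      vertex 9.3 0.3 0.0
      vertex 1.2 6.8 0.0
      vertex 24.0 12.0 0.0
    endloop
  endfacet
  facet normal 0.0000 0.0000 -1.0000
    outer loop
      vertex 19.5 2.6 0.0
      vertex 9.3 0.3 0.0
      vertex 24.0 12.0 0.0
    endloop
  endfacet
  facet normal 0.8277 0.3963 0.3973
    outer loop
      vertex 24.0 12.0 0.0
      vertex 19.5 21.4 0.0
      vertex 12.0 12.0 25.0
    endloop
  endfacet
  facet normal 0.2019 0.8953 0.3972
    outer loop
      vertex 19.5 21.4 0.0
      vertex 9.3 23.7 0.0
      vertex 12.0 12.0 25.0
    endloop
  endfacet
  facet normal -0.5744 0.7158 0.3970
    outer loop
      vertex 9.3 23.7 0.0
      vertex 1.2 17.2 0.0
      vertex 12.0 12.0 25.0
    endloop
  endfacet
  facet normal -0.9180 0.0000 0.3966
    outer loop
      vertex 1.2 17.2 0.0
      vertex 1.2 6.8 0.0
      vertex 12.0 12.0 25.0
    endloop
  endfacet
  facet normal -0.5744 -0.7158 0.3970
    outer loop
      vertex 1.2 6.8 0.0
      vertex 9.3 0.3 0.0
      vertex 12.0 12.0 25.0
    endloop
  endfacet
  facet normal 0.2019 -0.8953 0.3972
    outer loop
      vertex 9.3 0.3 0.0
      vertex 19.5 2.6 0.0
      vertex 12.0 12.0 25.0
    endloop
  endfacet
  facet normal 0.8277 -0.3963 0.3973
    outer loop
      vertex 19.5 2.6 0.0
      vertex 24.0 12.0 0.0
      vertex 12.0 12.0 25.0
    endloop
  endfacet
endsolid part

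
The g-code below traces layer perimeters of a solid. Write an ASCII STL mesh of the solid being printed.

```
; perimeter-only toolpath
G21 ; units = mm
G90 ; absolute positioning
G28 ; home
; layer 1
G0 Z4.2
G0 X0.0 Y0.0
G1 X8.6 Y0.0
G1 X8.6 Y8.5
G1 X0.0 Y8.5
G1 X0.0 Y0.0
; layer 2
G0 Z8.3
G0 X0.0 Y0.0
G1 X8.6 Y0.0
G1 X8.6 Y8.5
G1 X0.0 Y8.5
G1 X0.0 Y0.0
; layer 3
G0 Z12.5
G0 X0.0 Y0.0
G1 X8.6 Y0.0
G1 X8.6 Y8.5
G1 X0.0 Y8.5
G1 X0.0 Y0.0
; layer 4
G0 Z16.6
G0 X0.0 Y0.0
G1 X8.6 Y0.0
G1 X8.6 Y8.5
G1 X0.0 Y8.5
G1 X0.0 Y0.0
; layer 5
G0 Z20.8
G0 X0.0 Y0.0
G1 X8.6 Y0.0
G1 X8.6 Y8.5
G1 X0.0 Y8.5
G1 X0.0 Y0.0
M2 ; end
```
solid part
  facet normal 0.0000 0.0000 -1.0000
    outer loop
      vertex 8.6 8.5 0.0
      vertex 8.6 0.0 0.0
      vertex 0.0 0.0 0.0
    endloop
  endfacet
  facet normal 0.0000 0.0000 -1.0000
    outer loop
      vertex 0.0 8.5 0.0
      vertex 8.6 8.5 0.0
      vertex 0.0 0.0 0.0
    endloop
  endfacet
  facet normal 0.0000 0.0000 1.0000
    outer loop
      vertex 0.0 0.0 20.8
      vertex 8.6 0.0 20.8
      vertex 8.6 8.5 20.8
    endloop
  endfacet
  facet normal 0.0000 0.0000 1.0000
    outer loop
      vertex 0.0 0.0 20.8
      vertex 8.6 8.5 20.8
      vertex 0.0 8.5 20.8
    endloop
  endfacet
  facet normal 0.0000 -1.0000 0.0000
    outer loop
      vertex 0.0 0.0 0.0
      vertex 8.6 0.0 0.0
      vertex 8.6 0.0 20.8
    endloop
  endfacet
  facet normal 0.0000 -1.0000 0.0000
    outer loop
      vertex 0.0 0.0 0.0
      vertex 8.6 0.0 20.8
      vertex 0.0 0.0 20.8
    endloop
  endfacet
  facet normal 0.0000 1.0000 0.0000
    outer loop
      vertex 8.6 8.5 20.8
      vertex 8.6 8.5 0.0
      vertex 0.0 8.5 0.0
    endloop
  endfacet
  facet normal 0.0000 1.0000 0.0000
    outer loop
      vertex 0.0 8.5 20.8
      vertex 8.6 8.5 20.8
      vertex 0.0 8.5 0.0
    endloop
  endfacet
  facet normal -1.0000 0.0000 0.0000
    outer loop
      vertex 0.0 8.5 20.8
      vertex 0.0 8.5 0.0
      vertex 0.0 0.0 0.0
    endloop
  endfacet
  facet normal -1.0000 0.0000 0.0000
    outer loop
      vertex 0.0 0.0 20.8
      vertex 0.0 8.5 20.8
      vertex 0.0 0.0 0.0
    endloop
  endfacet
  facet normal 1.0000 0.0000 0.0000
    outer loop
      vertex 8.6 0.0 0.0
      vertex 8.6 8.5 0.0
      vertex 8.6 8.5 20.8
    endloop
  endfacet
  facet normal 1.0000 0.0000 0.0000
    outer loop
      vertex 8.6 0.0 0.0
      vertex 8.6 8.5 20.8
      vertex 8.6 0.0 20.8
    endloop
  endfacet
endsolid part

The G0 Z moves step by Δz≈4.2 mm. Every layer's G1 loop is the same polygon, so the solid is a straight extrusion of it from z=0 to z≈20.8. Closing with flat bottom and top caps and triangulating gives 12 facets — a rectangular box, roughly 8.6 × 8.5 mm footprint and 20.8 mm tall.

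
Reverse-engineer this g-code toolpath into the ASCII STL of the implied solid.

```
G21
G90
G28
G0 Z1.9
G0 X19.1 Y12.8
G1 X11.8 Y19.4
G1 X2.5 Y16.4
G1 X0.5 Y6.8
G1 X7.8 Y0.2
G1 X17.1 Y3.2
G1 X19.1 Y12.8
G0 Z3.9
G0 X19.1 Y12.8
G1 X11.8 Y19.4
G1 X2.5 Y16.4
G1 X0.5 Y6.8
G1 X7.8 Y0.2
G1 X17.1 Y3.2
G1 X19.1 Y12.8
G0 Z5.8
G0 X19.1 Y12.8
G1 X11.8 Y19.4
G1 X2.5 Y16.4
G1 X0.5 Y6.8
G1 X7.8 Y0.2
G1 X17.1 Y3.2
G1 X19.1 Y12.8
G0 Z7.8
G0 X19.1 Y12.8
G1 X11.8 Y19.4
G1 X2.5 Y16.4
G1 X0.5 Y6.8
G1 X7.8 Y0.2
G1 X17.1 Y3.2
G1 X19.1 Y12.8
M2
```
solid part
  facet normal 0.0000 0.0000 -1.0000
    outer loop
      vertex 2.5 16.4 0.0
      vertex 11.8 19.4 0.0
      vertex 19.1 12.8 0.0
    endloop
  endfacet
  facet normal 0.0000 0.0000 -1.0000
    outer loop
      vertex 0.5 6.8 0.0
      vertex 2.5 16.4 0.0
      vertex 19.1 12.8 0.0
    endloop
  endfacet
  facet normal 0.0000 0.0000 -1.0000
    outer loop
      vertex 7.8 0.2 0.0
      vertex 0.5 6.8 0.0
      vertex 19.1 12.8 0.0
    endloop
  endfacet
  facet normal 0.0000 0.0000 -1.0000
    outer loop
      vertex 17.1 3.2 0.0
      vertex 7.8 0.2 0.0
      vertex 19.1 12.8 0.0
    endloop
  endfacet
  facet normal 0.0000 0.0000 1.0000
    outer loop
      vertex 19.1 12.8 7.8
      vertex 11.8 19.4 7.8
      vertex 2.5 16.4 7.8
    endloop
  endfacet
  facet normal 0.0000 0.0000 1.0000
    outer loop
      vertex 19.1 12.8 7.8
      vertex 2.5 16.4 7.8
      vertex 0.5 6.8 7.8
    endloop
  endfacet
  facet normal 0.0000 0.0000 1.0000
    outer loop
      vertex 19.1 12.8 7.8
      vertex 0.5 6.8 7.8
      vertex 7.8 0.2 7.8
    endloop
  endfacet
  facet normal 0.0000 0.0000 1.0000
    outer loop
      vertex 19.1 12.8 7.8
      vertex 7.8 0.2 7.8
      vertex 17.1 3.2 7.8
    endloop
  endfacet
  facet normal 0.6706 0.7418 0.0000
    outer loop
      vertex 19.1 12.8 0.0
      vertex 11.8 19.4 0.0
      vertex 11.8 19.4 7.8
    endloop
  endfacet
  facet normal 0.6706 0.7418 0.0000
    outer loop
      vertex 19.1 12.8 0.0
      vertex 11.8 19.4 7.8
      vertex 19.1 12.8 7.8
    endloop
  endfacet
  facet normal -0.3070 0.9517 0.0000
    outer loop
      vertex 11.8 19.4 0.0
      vertex 2.5 16.4 0.0
      vertex 2.5 16.4 7.8
    endloop
  endfacet
  facet normal -0.3070 0.9517 0.0000
    outer loop
      vertex 11.8 19.4 0.0
      vertex 2.5 16.4 7.8
      vertex 11.8 19.4 7.8
    endloop
  endfacet
  facet normal -0.9790 0.2040 0.0000
    outer loop
      vertex 2.5 16.4 0.0
      vertex 0.5 6.8 0.0
      vertex 0.5 6.8 7.8
    endloop
  endfacet
  facet normal -0.9790 0.2040 0.0000
    outer loop
      vertex 2.5 16.4 0.0
      vertex 0.5 6.8 7.8
      vertex 2.5 16.4 7.8
    endloop
  endfacet
  facet normal -0.6706 -0.7418 0.0000
    outer loop
      vertex 0.5 6.8 0.0
      vertex 7.8 0.2 0.0
      vertex 7.8 0.2 7.8
    endloop
  endfacet
  facet normal -0.6706 -0.7418 0.0000
    outer loop
      vertex 0.5 6.8 0.0
      vertex 7.8 0.2 7.8
      vertex 0.5 6.8 7.8
    endloop
  endfacet
  facet normal 0.3070 -0.9517 0.0000
    outer loop
      vertex 7.8 0.2 0.0
      vertex 17.1 3.2 0.0
      vertex 17.1 3.2 7.8
    endloop
  endfacet
  facet normal 0.3070 -0.9517 0.0000
    outer loop
      vertex 7.8 0.2 0.0
      vertex 17.1 3.2 7.8
      vertex 7.8 0.2 7.8
    endloop
  endfacet
  facet normal 0.9790 -0.2040 0.0000
    outer loop
      vertex 17.1 3.2 0.0
      vertex 19.1 12.8 0.0
      vertex 19.1 12.8 7.8
    endloop
  endfacet
  facet normal 0.9790 -0.2040 0.0000
    outer loop
      vertex 17.1 3.2 0.0
      vertex 19.1 12.8 7.8
      vertex 17.1 3.2 7.8
    endloop
  endfacet
endsolid part

The G0 Z moves step by Δz≈1.9 mm. Every layer's G1 loop is the same polygon, so the solid is a straight extrusion of it from z=0 to z≈7.8. Closing with flat bottom and top caps and triangulating gives 20 facets — a regular 6-sided prism (a cylinder approximated with 6 flat sides), circumscribed radius ≈ 9.8 mm, height ≈ 7.8 mm.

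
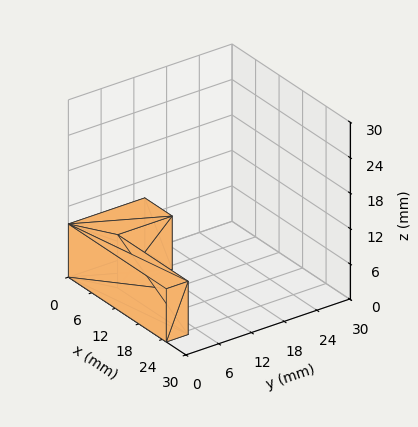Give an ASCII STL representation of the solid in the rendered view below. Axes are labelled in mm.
Reading the render: the shape is an L-shaped prism: outer 25 × 14 mm, arm thicknesses ≈ 4 mm (horizontal) and 7 mm (vertical), extruded 9 mm in z (dimensions read to the nearest mm from the axis ticks). For the STL, each face is triangulated and given an outward normal.

solid part
  facet normal 0.0000 0.0000 -1.0000
    outer loop
      vertex 25.000 4.000 0.000
      vertex 25.000 0.000 0.000
      vertex 0.000 0.000 0.000
    endloop
  endfacet
  facet normal 0.0000 0.0000 -1.0000
    outer loop
      vertex 7.000 4.000 0.000
      vertex 25.000 4.000 0.000
      vertex 0.000 0.000 0.000
    endloop
  endfacet
  facet normal 0.0000 0.0000 -1.0000
    outer loop
      vertex 7.000 14.000 0.000
      vertex 7.000 4.000 0.000
      vertex 0.000 0.000 0.000
    endloop
  endfacet
  facet normal 0.0000 0.0000 -1.0000
    outer loop
      vertex 0.000 14.000 0.000
      vertex 7.000 14.000 0.000
      vertex 0.000 0.000 0.000
    endloop
  endfacet
  facet normal 0.0000 0.0000 1.0000
    outer loop
      vertex 0.000 0.000 9.000
      vertex 25.000 0.000 9.000
      vertex 25.000 4.000 9.000
    endloop
  endfacet
  facet normal 0.0000 0.0000 1.0000
    outer loop
      vertex 0.000 0.000 9.000
      vertex 25.000 4.000 9.000
      vertex 7.000 4.000 9.000
    endloop
  endfacet
  facet normal 0.0000 0.0000 1.0000
    outer loop
      vertex 0.000 0.000 9.000
      vertex 7.000 4.000 9.000
      vertex 7.000 14.000 9.000
    endloop
  endfacet
  facet normal 0.0000 0.0000 1.0000
    outer loop
      vertex 0.000 0.000 9.000
      vertex 7.000 14.000 9.000
      vertex 0.000 14.000 9.000
    endloop
  endfacet
  facet normal 0.0000 -1.0000 0.0000
    outer loop
      vertex 0.000 0.000 0.000
      vertex 25.000 0.000 0.000
      vertex 25.000 0.000 9.000
    endloop
  endfacet
  facet normal 0.0000 -1.0000 0.0000
    outer loop
      vertex 0.000 0.000 0.000
      vertex 25.000 0.000 9.000
      vertex 0.000 0.000 9.000
    endloop
  endfacet
  facet normal 1.0000 0.0000 0.0000
    outer loop
      vertex 25.000 0.000 0.000
      vertex 25.000 4.000 0.000
      vertex 25.000 4.000 9.000
    endloop
  endfacet
  facet normal 1.0000 0.0000 0.0000
    outer loop
      vertex 25.000 0.000 0.000
      vertex 25.000 4.000 9.000
      vertex 25.000 0.000 9.000
    endloop
  endfacet
  facet normal 0.0000 1.0000 0.0000
    outer loop
      vertex 25.000 4.000 0.000
      vertex 7.000 4.000 0.000
      vertex 7.000 4.000 9.000
    endloop
  endfacet
  facet normal 0.0000 1.0000 0.0000
    outer loop
      vertex 25.000 4.000 0.000
      vertex 7.000 4.000 9.000
      vertex 25.000 4.000 9.000
    endloop
  endfacet
  facet normal 1.0000 0.0000 0.0000
    outer loop
      vertex 7.000 4.000 0.000
      vertex 7.000 14.000 0.000
      vertex 7.000 14.000 9.000
    endloop
  endfacet
  facet normal 1.0000 0.0000 0.0000
    outer loop
      vertex 7.000 4.000 0.000
      vertex 7.000 14.000 9.000
      vertex 7.000 4.000 9.000
    endloop
  endfacet
  facet normal 0.0000 1.0000 0.0000
    outer loop
      vertex 7.000 14.000 0.000
      vertex 0.000 14.000 0.000
      vertex 0.000 14.000 9.000
    endloop
  endfacet
  facet normal 0.0000 1.0000 0.0000
    outer loop
      vertex 7.000 14.000 0.000
      vertex 0.000 14.000 9.000
      vertex 7.000 14.000 9.000
    endloop
  endfacet
  facet normal -1.0000 0.0000 0.0000
    outer loop
      vertex 0.000 14.000 0.000
      vertex 0.000 0.000 0.000
      vertex 0.000 0.000 9.000
    endloop
  endfacet
  facet normal -1.0000 0.0000 0.0000
    outer loop
      vertex 0.000 14.000 0.000
      vertex 0.000 0.000 9.000
      vertex 0.000 14.000 9.000
    endloop
  endfacet
endsolid part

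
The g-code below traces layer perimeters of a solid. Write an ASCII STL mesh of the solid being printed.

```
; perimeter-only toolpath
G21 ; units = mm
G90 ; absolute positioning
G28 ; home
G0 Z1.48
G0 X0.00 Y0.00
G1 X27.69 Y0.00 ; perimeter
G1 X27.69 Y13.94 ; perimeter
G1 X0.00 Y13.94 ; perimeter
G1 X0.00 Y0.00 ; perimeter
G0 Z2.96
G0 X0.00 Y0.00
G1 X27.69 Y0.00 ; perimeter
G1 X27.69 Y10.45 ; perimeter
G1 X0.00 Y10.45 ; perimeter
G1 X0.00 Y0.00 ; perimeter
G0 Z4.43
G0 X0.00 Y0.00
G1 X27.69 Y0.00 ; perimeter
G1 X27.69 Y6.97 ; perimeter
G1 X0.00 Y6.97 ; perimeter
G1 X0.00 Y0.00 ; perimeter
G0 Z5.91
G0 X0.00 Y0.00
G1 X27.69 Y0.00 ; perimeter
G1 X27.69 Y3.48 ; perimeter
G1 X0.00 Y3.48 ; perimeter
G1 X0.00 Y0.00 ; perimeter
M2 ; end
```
solid part
  facet normal 0.0000 0.0000 -1.0000
    outer loop
      vertex 27.69 17.42 0.00
      vertex 27.69 0.00 0.00
      vertex 0.00 0.00 0.00
    endloop
  endfacet
  facet normal 0.0000 0.0000 -1.0000
    outer loop
      vertex 0.00 17.42 0.00
      vertex 27.69 17.42 0.00
      vertex 0.00 0.00 0.00
    endloop
  endfacet
  facet normal 0.0000 -1.0000 0.0000
    outer loop
      vertex 0.00 0.00 0.00
      vertex 27.69 0.00 0.00
      vertex 27.69 0.00 7.39
    endloop
  endfacet
  facet normal 0.0000 -1.0000 0.0000
    outer loop
      vertex 0.00 0.00 0.00
      vertex 27.69 0.00 7.39
      vertex 0.00 0.00 7.39
    endloop
  endfacet
  facet normal 0.0000 0.3905 0.9206
    outer loop
      vertex 0.00 0.00 7.39
      vertex 27.69 0.00 7.39
      vertex 27.69 17.42 0.00
    endloop
  endfacet
  facet normal 0.0000 0.3905 0.9206
    outer loop
      vertex 0.00 0.00 7.39
      vertex 27.69 17.42 0.00
      vertex 0.00 17.42 0.00
    endloop
  endfacet
  facet normal -1.0000 0.0000 0.0000
    outer loop
      vertex 0.00 0.00 7.39
      vertex 0.00 17.42 0.00
      vertex 0.00 0.00 0.00
    endloop
  endfacet
  facet normal 1.0000 0.0000 0.0000
    outer loop
      vertex 27.69 0.00 0.00
      vertex 27.69 17.42 0.00
      vertex 27.69 0.00 7.39
    endloop
  endfacet
endsolid part

The G0 Z moves step by Δz≈1.48 mm. The G1 loops shrink linearly with z, so the solid tapers from its base footprint up to z≈7.39. Closing with a flat bottom cap and the tapered top and triangulating gives 8 facets — a wedge (ramp): 27.7 × 17.4 mm base, rising to 7.39 mm along the y=0 edge and sloping linearly to z=0 at y=17.4.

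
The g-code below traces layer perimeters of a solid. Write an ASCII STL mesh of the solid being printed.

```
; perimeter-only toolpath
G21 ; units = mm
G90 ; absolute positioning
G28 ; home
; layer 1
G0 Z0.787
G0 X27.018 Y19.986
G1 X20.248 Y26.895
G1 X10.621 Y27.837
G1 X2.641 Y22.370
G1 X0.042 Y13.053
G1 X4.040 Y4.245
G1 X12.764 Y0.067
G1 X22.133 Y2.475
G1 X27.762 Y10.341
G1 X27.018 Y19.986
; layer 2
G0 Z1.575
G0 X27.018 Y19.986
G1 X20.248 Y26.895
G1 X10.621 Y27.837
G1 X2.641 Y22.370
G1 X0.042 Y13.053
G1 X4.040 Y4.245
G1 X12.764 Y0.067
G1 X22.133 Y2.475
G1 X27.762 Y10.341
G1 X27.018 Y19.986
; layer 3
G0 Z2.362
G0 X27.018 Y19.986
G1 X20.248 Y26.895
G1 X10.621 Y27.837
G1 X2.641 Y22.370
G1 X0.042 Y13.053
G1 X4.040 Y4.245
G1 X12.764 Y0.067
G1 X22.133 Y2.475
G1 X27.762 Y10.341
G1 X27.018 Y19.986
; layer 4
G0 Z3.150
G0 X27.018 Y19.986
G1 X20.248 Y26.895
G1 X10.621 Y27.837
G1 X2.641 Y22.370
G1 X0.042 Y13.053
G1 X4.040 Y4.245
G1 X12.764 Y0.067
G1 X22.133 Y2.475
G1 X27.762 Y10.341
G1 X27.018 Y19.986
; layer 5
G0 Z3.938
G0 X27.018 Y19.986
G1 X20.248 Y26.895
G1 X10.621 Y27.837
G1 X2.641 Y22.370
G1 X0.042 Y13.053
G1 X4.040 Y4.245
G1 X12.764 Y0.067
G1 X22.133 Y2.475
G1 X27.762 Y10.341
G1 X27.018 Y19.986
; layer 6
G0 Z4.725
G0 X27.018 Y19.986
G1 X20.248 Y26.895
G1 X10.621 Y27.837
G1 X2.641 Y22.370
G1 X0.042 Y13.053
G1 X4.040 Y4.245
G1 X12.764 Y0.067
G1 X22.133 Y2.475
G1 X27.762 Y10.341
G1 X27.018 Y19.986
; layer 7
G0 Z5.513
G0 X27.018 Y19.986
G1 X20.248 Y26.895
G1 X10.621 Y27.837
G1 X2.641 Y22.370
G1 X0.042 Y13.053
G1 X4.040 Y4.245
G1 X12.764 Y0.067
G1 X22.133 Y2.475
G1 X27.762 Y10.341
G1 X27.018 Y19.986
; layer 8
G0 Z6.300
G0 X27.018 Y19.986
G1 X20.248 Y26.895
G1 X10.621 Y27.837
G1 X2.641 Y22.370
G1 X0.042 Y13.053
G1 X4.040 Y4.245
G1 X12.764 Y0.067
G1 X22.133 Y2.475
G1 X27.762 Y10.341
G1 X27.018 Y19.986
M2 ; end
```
solid part
  facet normal 0.0000 0.0000 -1.0000
    outer loop
      vertex 10.621 27.837 0.000
      vertex 20.248 26.895 0.000
      vertex 27.018 19.986 0.000
    endloop
  endfacet
  facet normal 0.0000 0.0000 -1.0000
    outer loop
      vertex 2.641 22.370 0.000
      vertex 10.621 27.837 0.000
      vertex 27.018 19.986 0.000
    endloop
  endfacet
  facet normal 0.0000 0.0000 -1.0000
    outer loop
      vertex 0.042 13.053 0.000
      vertex 2.641 22.370 0.000
      vertex 27.018 19.986 0.000
    endloop
  endfacet
  facet normal 0.0000 0.0000 -1.0000
    outer loop
      vertex 4.040 4.245 0.000
      vertex 0.042 13.053 0.000
      vertex 27.018 19.986 0.000
    endloop
  endfacet
  facet normal 0.0000 0.0000 -1.0000
    outer loop
      vertex 12.764 0.067 0.000
      vertex 4.040 4.245 0.000
      vertex 27.018 19.986 0.000
    endloop
  endfacet
  facet normal 0.0000 0.0000 -1.0000
    outer loop
      vertex 22.133 2.475 0.000
      vertex 12.764 0.067 0.000
      vertex 27.018 19.986 0.000
    endloop
  endfacet
  facet normal 0.0000 0.0000 -1.0000
    outer loop
      vertex 27.762 10.341 0.000
      vertex 22.133 2.475 0.000
      vertex 27.018 19.986 0.000
    endloop
  endfacet
  facet normal 0.0000 0.0000 1.0000
    outer loop
      vertex 27.018 19.986 6.300
      vertex 20.248 26.895 6.300
      vertex 10.621 27.837 6.300
    endloop
  endfacet
  facet normal 0.0000 0.0000 1.0000
    outer loop
      vertex 27.018 19.986 6.300
      vertex 10.621 27.837 6.300
      vertex 2.641 22.370 6.300
    endloop
  endfacet
  facet normal 0.0000 0.0000 1.0000
    outer loop
      vertex 27.018 19.986 6.300
      vertex 2.641 22.370 6.300
      vertex 0.042 13.053 6.300
    endloop
  endfacet
  facet normal 0.0000 0.0000 1.0000
    outer loop
      vertex 27.018 19.986 6.300
      vertex 0.042 13.053 6.300
      vertex 4.040 4.245 6.300
    endloop
  endfacet
  facet normal 0.0000 0.0000 1.0000
    outer loop
      vertex 27.018 19.986 6.300
      vertex 4.040 4.245 6.300
      vertex 12.764 0.067 6.300
    endloop
  endfacet
  facet normal 0.0000 0.0000 1.0000
    outer loop
      vertex 27.018 19.986 6.300
      vertex 12.764 0.067 6.300
      vertex 22.133 2.475 6.300
    endloop
  endfacet
  facet normal 0.0000 0.0000 1.0000
    outer loop
      vertex 27.018 19.986 6.300
      vertex 22.133 2.475 6.300
      vertex 27.762 10.341 6.300
    endloop
  endfacet
  facet normal 0.7143 0.6999 0.0000
    outer loop
      vertex 27.018 19.986 0.000
      vertex 20.248 26.895 0.000
      vertex 20.248 26.895 6.300
    endloop
  endfacet
  facet normal 0.7143 0.6999 0.0000
    outer loop
      vertex 27.018 19.986 0.000
      vertex 20.248 26.895 6.300
      vertex 27.018 19.986 6.300
    endloop
  endfacet
  facet normal 0.0974 0.9952 0.0000
    outer loop
      vertex 20.248 26.895 0.000
      vertex 10.621 27.837 0.000
      vertex 10.621 27.837 6.300
    endloop
  endfacet
  facet normal 0.0974 0.9952 0.0000
    outer loop
      vertex 20.248 26.895 0.000
      vertex 10.621 27.837 6.300
      vertex 20.248 26.895 6.300
    endloop
  endfacet
  facet normal -0.5652 0.8250 0.0000
    outer loop
      vertex 10.621 27.837 0.000
      vertex 2.641 22.370 0.000
      vertex 2.641 22.370 6.300
    endloop
  endfacet
  facet normal -0.5652 0.8250 0.0000
    outer loop
      vertex 10.621 27.837 0.000
      vertex 2.641 22.370 6.300
      vertex 10.621 27.837 6.300
    endloop
  endfacet
  facet normal -0.9632 0.2687 0.0000
    outer loop
      vertex 2.641 22.370 0.000
      vertex 0.042 13.053 0.000
      vertex 0.042 13.053 6.300
    endloop
  endfacet
  facet normal -0.9632 0.2687 0.0000
    outer loop
      vertex 2.641 22.370 0.000
      vertex 0.042 13.053 6.300
      vertex 2.641 22.370 6.300
    endloop
  endfacet
  facet normal -0.9106 -0.4133 0.0000
    outer loop
      vertex 0.042 13.053 0.000
      vertex 4.040 4.245 0.000
      vertex 4.040 4.245 6.300
    endloop
  endfacet
  facet normal -0.9106 -0.4133 0.0000
    outer loop
      vertex 0.042 13.053 0.000
      vertex 4.040 4.245 6.300
      vertex 0.042 13.053 6.300
    endloop
  endfacet
  facet normal -0.4319 -0.9019 0.0000
    outer loop
      vertex 4.040 4.245 0.000
      vertex 12.764 0.067 0.000
      vertex 12.764 0.067 6.300
    endloop
  endfacet
  facet normal -0.4319 -0.9019 0.0000
    outer loop
      vertex 4.040 4.245 0.000
      vertex 12.764 0.067 6.300
      vertex 4.040 4.245 6.300
    endloop
  endfacet
  facet normal 0.2489 -0.9685 0.0000
    outer loop
      vertex 12.764 0.067 0.000
      vertex 22.133 2.475 0.000
      vertex 22.133 2.475 6.300
    endloop
  endfacet
  facet normal 0.2489 -0.9685 0.0000
    outer loop
      vertex 12.764 0.067 0.000
      vertex 22.133 2.475 6.300
      vertex 12.764 0.067 6.300
    endloop
  endfacet
  facet normal 0.8132 -0.5820 0.0000
    outer loop
      vertex 22.133 2.475 0.000
      vertex 27.762 10.341 0.000
      vertex 27.762 10.341 6.300
    endloop
  endfacet
  facet normal 0.8132 -0.5820 0.0000
    outer loop
      vertex 22.133 2.475 0.000
      vertex 27.762 10.341 6.300
      vertex 22.133 2.475 6.300
    endloop
  endfacet
  facet normal 0.9970 0.0769 0.0000
    outer loop
      vertex 27.762 10.341 0.000
      vertex 27.018 19.986 0.000
      vertex 27.018 19.986 6.300
    endloop
  endfacet
  facet normal 0.9970 0.0769 0.0000
    outer loop
      vertex 27.762 10.341 0.000
      vertex 27.018 19.986 6.300
      vertex 27.762 10.341 6.300
    endloop
  endfacet
endsolid part

The G0 Z moves step by Δz≈0.787 mm. Every layer's G1 loop is the same polygon, so the solid is a straight extrusion of it from z=0 to z≈6.3. Closing with flat bottom and top caps and triangulating gives 32 facets — a regular 9-sided prism (a cylinder approximated with 9 flat sides), circumscribed radius ≈ 14.1 mm, height ≈ 6.3 mm.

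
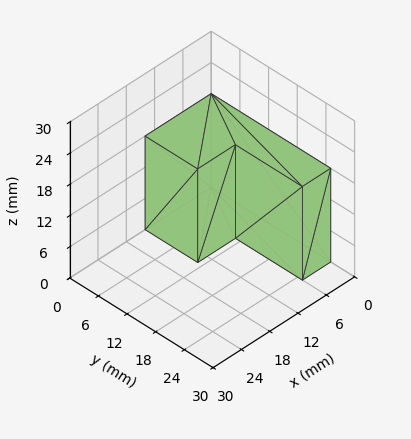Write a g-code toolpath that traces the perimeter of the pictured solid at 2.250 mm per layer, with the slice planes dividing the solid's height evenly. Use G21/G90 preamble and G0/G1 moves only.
Reading the render: the shape is an L-shaped prism: outer 14 × 25 mm, arm thicknesses ≈ 11 mm (horizontal) and 6 mm (vertical), extruded 18 mm in z (dimensions read to the nearest mm from the axis ticks). For the g-code, the solid's height is divided into equal slices at the stated Δz and each level perimeter traced with G1 moves after a G0 lift.

; perimeter-only toolpath
G21 ; units = mm
G90 ; absolute positioning
G28 ; home
; layer 1
G0 Z2.250
G0 X0.000 Y0.000
G1 X14.000 Y0.000
G1 X14.000 Y11.000
G1 X6.000 Y11.000
G1 X6.000 Y25.000
G1 X0.000 Y25.000
G1 X0.000 Y0.000
; layer 2
G0 Z4.500
G0 X0.000 Y0.000
G1 X14.000 Y0.000
G1 X14.000 Y11.000
G1 X6.000 Y11.000
G1 X6.000 Y25.000
G1 X0.000 Y25.000
G1 X0.000 Y0.000
; layer 3
G0 Z6.750
G0 X0.000 Y0.000
G1 X14.000 Y0.000
G1 X14.000 Y11.000
G1 X6.000 Y11.000
G1 X6.000 Y25.000
G1 X0.000 Y25.000
G1 X0.000 Y0.000
; layer 4
G0 Z9.000
G0 X0.000 Y0.000
G1 X14.000 Y0.000
G1 X14.000 Y11.000
G1 X6.000 Y11.000
G1 X6.000 Y25.000
G1 X0.000 Y25.000
G1 X0.000 Y0.000
; layer 5
G0 Z11.250
G0 X0.000 Y0.000
G1 X14.000 Y0.000
G1 X14.000 Y11.000
G1 X6.000 Y11.000
G1 X6.000 Y25.000
G1 X0.000 Y25.000
G1 X0.000 Y0.000
; layer 6
G0 Z13.500
G0 X0.000 Y0.000
G1 X14.000 Y0.000
G1 X14.000 Y11.000
G1 X6.000 Y11.000
G1 X6.000 Y25.000
G1 X0.000 Y25.000
G1 X0.000 Y0.000
; layer 7
G0 Z15.750
G0 X0.000 Y0.000
G1 X14.000 Y0.000
G1 X14.000 Y11.000
G1 X6.000 Y11.000
G1 X6.000 Y25.000
G1 X0.000 Y25.000
G1 X0.000 Y0.000
; layer 8
G0 Z18.000
G0 X0.000 Y0.000
G1 X14.000 Y0.000
G1 X14.000 Y11.000
G1 X6.000 Y11.000
G1 X6.000 Y25.000
G1 X0.000 Y25.000
G1 X0.000 Y0.000
M2 ; end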